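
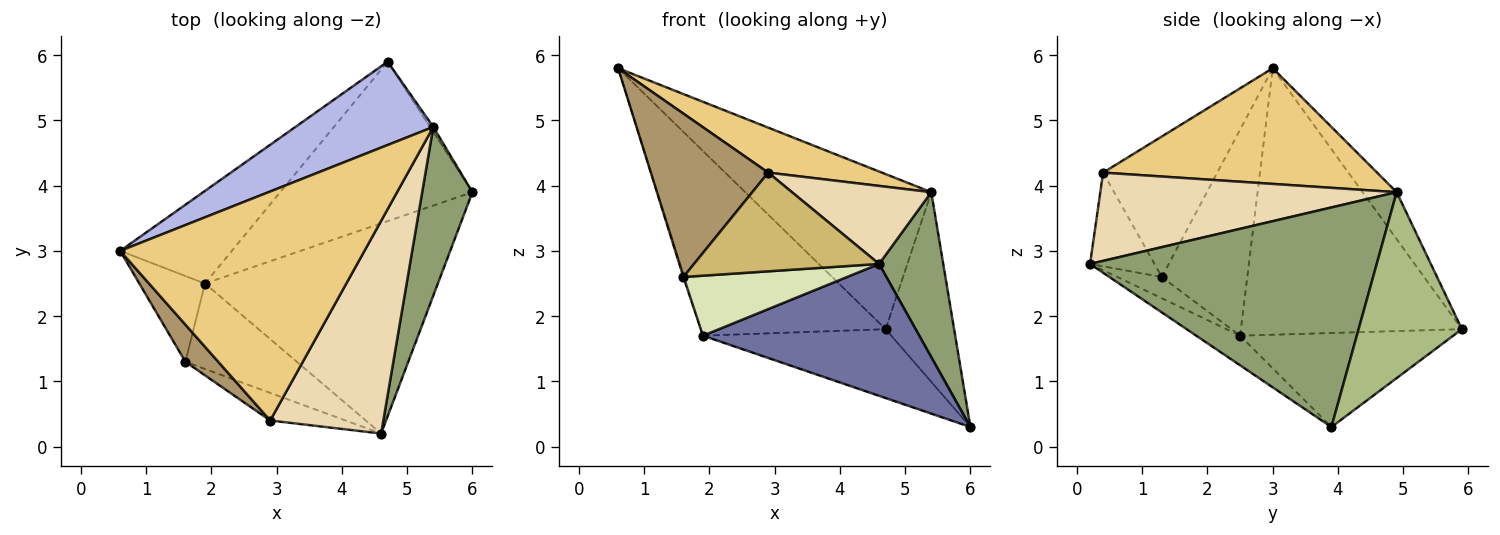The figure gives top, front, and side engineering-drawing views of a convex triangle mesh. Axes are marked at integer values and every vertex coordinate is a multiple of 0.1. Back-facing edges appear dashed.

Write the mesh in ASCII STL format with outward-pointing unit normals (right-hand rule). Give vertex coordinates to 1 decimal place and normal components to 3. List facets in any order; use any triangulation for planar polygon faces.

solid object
 facet normal -0.107 -0.528 -0.842
  outer loop
   vertex 1.9 2.5 1.7
   vertex 6.0 3.9 0.3
   vertex 4.6 0.2 2.8
  endloop
 endfacet
 facet normal -0.730 0.611 -0.306
  outer loop
   vertex 1.9 2.5 1.7
   vertex 0.6 3.0 5.8
   vertex 4.7 5.9 1.8
  endloop
 endfacet
 facet normal -0.410 0.362 -0.837
  outer loop
   vertex 1.9 2.5 1.7
   vertex 4.7 5.9 1.8
   vertex 6.0 3.9 0.3
  endloop
 endfacet
 facet normal -0.159 0.870 0.467
  outer loop
   vertex 5.4 4.9 3.9
   vertex 4.7 5.9 1.8
   vertex 0.6 3.0 5.8
  endloop
 endfacet
 facet normal 0.952 -0.213 0.218
  outer loop
   vertex 5.4 4.9 3.9
   vertex 4.6 0.2 2.8
   vertex 6.0 3.9 0.3
  endloop
 endfacet
 facet normal 0.833 0.553 -0.015
  outer loop
   vertex 5.4 4.9 3.9
   vertex 6.0 3.9 0.3
   vertex 4.7 5.9 1.8
  endloop
 endfacet
 facet normal -0.953 0.011 -0.303
  outer loop
   vertex 1.6 1.3 2.6
   vertex 0.6 3.0 5.8
   vertex 1.9 2.5 1.7
  endloop
 endfacet
 facet normal -0.154 -0.568 -0.809
  outer loop
   vertex 1.6 1.3 2.6
   vertex 1.9 2.5 1.7
   vertex 4.6 0.2 2.8
  endloop
 endfacet
 facet normal -0.688 -0.708 0.161
  outer loop
   vertex 2.9 0.4 4.2
   vertex 0.6 3.0 5.8
   vertex 1.6 1.3 2.6
  endloop
 endfacet
 facet normal -0.318 -0.913 -0.255
  outer loop
   vertex 2.9 0.4 4.2
   vertex 1.6 1.3 2.6
   vertex 4.6 0.2 2.8
  endloop
 endfacet
 facet normal 0.421 -0.175 0.890
  outer loop
   vertex 2.9 0.4 4.2
   vertex 5.4 4.9 3.9
   vertex 0.6 3.0 5.8
  endloop
 endfacet
 facet normal 0.591 -0.278 0.757
  outer loop
   vertex 2.9 0.4 4.2
   vertex 4.6 0.2 2.8
   vertex 5.4 4.9 3.9
  endloop
 endfacet
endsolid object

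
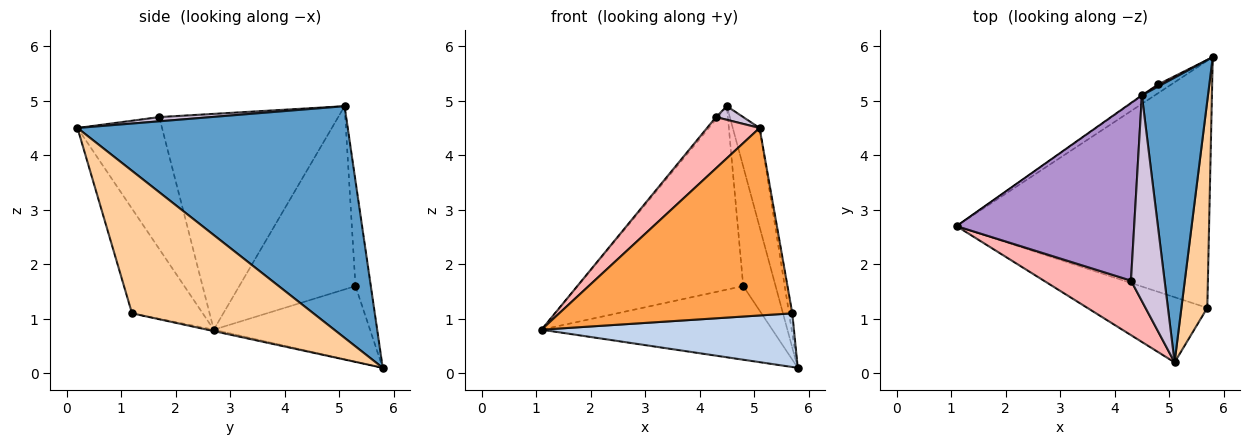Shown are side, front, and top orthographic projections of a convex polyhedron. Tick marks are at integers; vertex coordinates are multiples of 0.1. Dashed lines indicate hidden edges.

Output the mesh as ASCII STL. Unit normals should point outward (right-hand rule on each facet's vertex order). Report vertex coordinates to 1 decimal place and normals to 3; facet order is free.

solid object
 facet normal 0.957 0.095 0.273
  outer loop
   vertex 4.5 5.1 4.9
   vertex 5.1 0.2 4.5
   vertex 5.8 5.8 0.1
  endloop
 endfacet
 facet normal -0.006 -0.212 -0.977
  outer loop
   vertex 5.7 1.2 1.1
   vertex 1.1 2.7 0.8
   vertex 5.8 5.8 0.1
  endloop
 endfacet
 facet normal -0.275 -0.908 -0.316
  outer loop
   vertex 5.7 1.2 1.1
   vertex 5.1 0.2 4.5
   vertex 1.1 2.7 0.8
  endloop
 endfacet
 facet normal 0.984 0.017 0.179
  outer loop
   vertex 5.7 1.2 1.1
   vertex 5.8 5.8 0.1
   vertex 5.1 0.2 4.5
  endloop
 endfacet
 facet normal -0.558 0.824 -0.097
  outer loop
   vertex 4.8 5.3 1.6
   vertex 5.8 5.8 0.1
   vertex 1.1 2.7 0.8
  endloop
 endfacet
 facet normal -0.575 0.818 -0.003
  outer loop
   vertex 4.8 5.3 1.6
   vertex 1.1 2.7 0.8
   vertex 4.5 5.1 4.9
  endloop
 endfacet
 facet normal -0.428 0.904 0.016
  outer loop
   vertex 4.8 5.3 1.6
   vertex 4.5 5.1 4.9
   vertex 5.8 5.8 0.1
  endloop
 endfacet
 facet normal -0.741 -0.460 0.490
  outer loop
   vertex 4.3 1.7 4.7
   vertex 1.1 2.7 0.8
   vertex 5.1 0.2 4.5
  endloop
 endfacet
 facet normal -0.772 0.008 0.636
  outer loop
   vertex 4.3 1.7 4.7
   vertex 4.5 5.1 4.9
   vertex 1.1 2.7 0.8
  endloop
 endfacet
 facet normal 0.125 -0.066 0.990
  outer loop
   vertex 4.3 1.7 4.7
   vertex 5.1 0.2 4.5
   vertex 4.5 5.1 4.9
  endloop
 endfacet
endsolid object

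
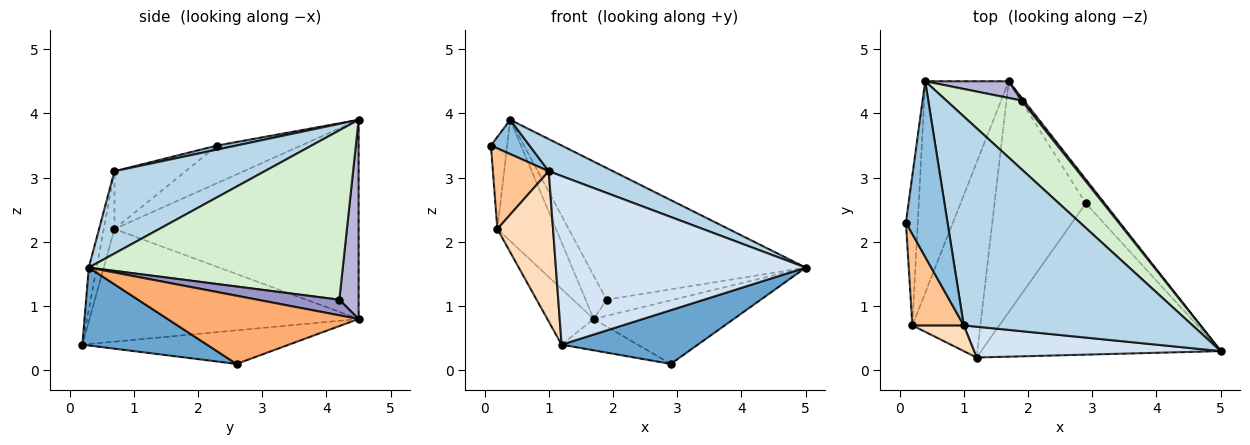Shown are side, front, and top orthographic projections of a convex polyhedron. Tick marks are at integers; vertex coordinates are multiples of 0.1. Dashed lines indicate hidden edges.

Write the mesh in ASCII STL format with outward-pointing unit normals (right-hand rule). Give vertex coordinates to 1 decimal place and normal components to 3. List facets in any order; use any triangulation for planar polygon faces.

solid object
 facet normal 0.293 -0.320 -0.901
  outer loop
   vertex 1.2 0.2 0.4
   vertex 2.9 2.6 0.1
   vertex 5.0 0.3 1.6
  endloop
 endfacet
 facet normal 0.095 -0.191 0.977
  outer loop
   vertex 1.0 0.7 3.1
   vertex 0.4 4.5 3.9
   vertex 0.1 2.3 3.5
  endloop
 endfacet
 facet normal 0.335 -0.143 0.931
  outer loop
   vertex 1.0 0.7 3.1
   vertex 5.0 0.3 1.6
   vertex 0.4 4.5 3.9
  endloop
 endfacet
 facet normal -0.031 -0.983 0.180
  outer loop
   vertex 1.0 0.7 3.1
   vertex 1.2 0.2 0.4
   vertex 5.0 0.3 1.6
  endloop
 endfacet
 facet normal -0.343 0.126 -0.931
  outer loop
   vertex 1.7 4.5 0.8
   vertex 2.9 2.6 0.1
   vertex 1.2 0.2 0.4
  endloop
 endfacet
 facet normal 0.787 0.577 -0.217
  outer loop
   vertex 1.7 4.5 0.8
   vertex 5.0 0.3 1.6
   vertex 2.9 2.6 0.1
  endloop
 endfacet
 facet normal -0.645 -0.506 0.573
  outer loop
   vertex 0.2 0.7 2.2
   vertex 1.0 0.7 3.1
   vertex 0.1 2.3 3.5
  endloop
 endfacet
 facet normal -0.186 -0.968 0.166
  outer loop
   vertex 0.2 0.7 2.2
   vertex 1.2 0.2 0.4
   vertex 1.0 0.7 3.1
  endloop
 endfacet
 facet normal -0.847 0.146 -0.511
  outer loop
   vertex 0.2 0.7 2.2
   vertex 1.7 4.5 0.8
   vertex 1.2 0.2 0.4
  endloop
 endfacet
 facet normal -0.938 0.182 -0.296
  outer loop
   vertex 0.2 0.7 2.2
   vertex 0.1 2.3 3.5
   vertex 0.4 4.5 3.9
  endloop
 endfacet
 facet normal -0.900 0.216 -0.378
  outer loop
   vertex 0.2 0.7 2.2
   vertex 0.4 4.5 3.9
   vertex 1.7 4.5 0.8
  endloop
 endfacet
 facet normal 0.721 0.614 0.320
  outer loop
   vertex 1.9 4.2 1.1
   vertex 0.4 4.5 3.9
   vertex 5.0 0.3 1.6
  endloop
 endfacet
 facet normal 0.771 0.627 0.113
  outer loop
   vertex 1.9 4.2 1.1
   vertex 5.0 0.3 1.6
   vertex 1.7 4.5 0.8
  endloop
 endfacet
 facet normal 0.652 0.708 0.273
  outer loop
   vertex 1.9 4.2 1.1
   vertex 1.7 4.5 0.8
   vertex 0.4 4.5 3.9
  endloop
 endfacet
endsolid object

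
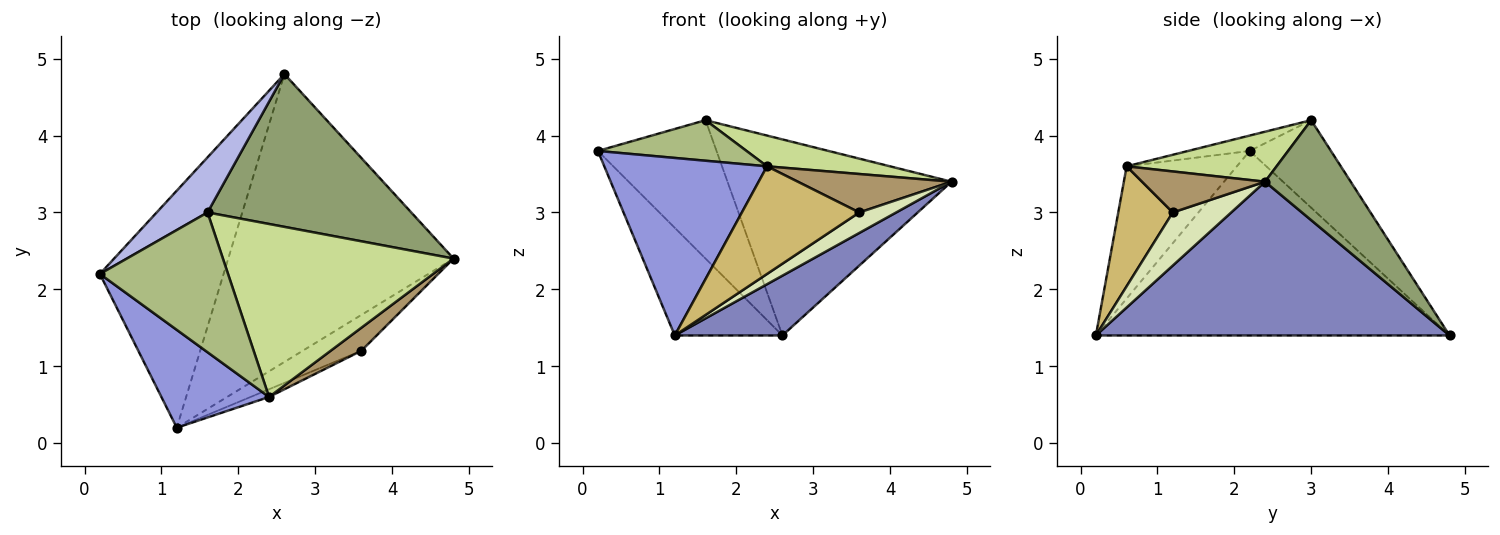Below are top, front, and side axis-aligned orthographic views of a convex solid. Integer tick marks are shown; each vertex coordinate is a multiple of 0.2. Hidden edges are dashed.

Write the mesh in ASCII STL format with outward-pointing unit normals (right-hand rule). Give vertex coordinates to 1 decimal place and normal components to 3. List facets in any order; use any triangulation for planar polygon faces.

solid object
 facet normal -0.805 0.245 -0.540
  outer loop
   vertex 1.2 0.2 1.4
   vertex 0.2 2.2 3.8
   vertex 2.6 4.8 1.4
  endloop
 endfacet
 facet normal 0.556 -0.169 -0.814
  outer loop
   vertex 1.2 0.2 1.4
   vertex 2.6 4.8 1.4
   vertex 4.8 2.4 3.4
  endloop
 endfacet
 facet normal -0.510 -0.753 0.415
  outer loop
   vertex 2.4 0.6 3.6
   vertex 0.2 2.2 3.8
   vertex 1.2 0.2 1.4
  endloop
 endfacet
 facet normal -0.537 0.784 0.312
  outer loop
   vertex 1.6 3.0 4.2
   vertex 2.6 4.8 1.4
   vertex 0.2 2.2 3.8
  endloop
 endfacet
 facet normal 0.289 0.755 0.589
  outer loop
   vertex 1.6 3.0 4.2
   vertex 4.8 2.4 3.4
   vertex 2.6 4.8 1.4
  endloop
 endfacet
 facet normal -0.114 -0.277 0.954
  outer loop
   vertex 1.6 3.0 4.2
   vertex 0.2 2.2 3.8
   vertex 2.4 0.6 3.6
  endloop
 endfacet
 facet normal 0.209 -0.171 0.963
  outer loop
   vertex 1.6 3.0 4.2
   vertex 2.4 0.6 3.6
   vertex 4.8 2.4 3.4
  endloop
 endfacet
 facet normal 0.618 -0.390 -0.683
  outer loop
   vertex 3.6 1.2 3.0
   vertex 1.2 0.2 1.4
   vertex 4.8 2.4 3.4
  endloop
 endfacet
 facet normal 0.566 -0.707 0.424
  outer loop
   vertex 3.6 1.2 3.0
   vertex 4.8 2.4 3.4
   vertex 2.4 0.6 3.6
  endloop
 endfacet
 facet normal 0.420 -0.905 -0.065
  outer loop
   vertex 3.6 1.2 3.0
   vertex 2.4 0.6 3.6
   vertex 1.2 0.2 1.4
  endloop
 endfacet
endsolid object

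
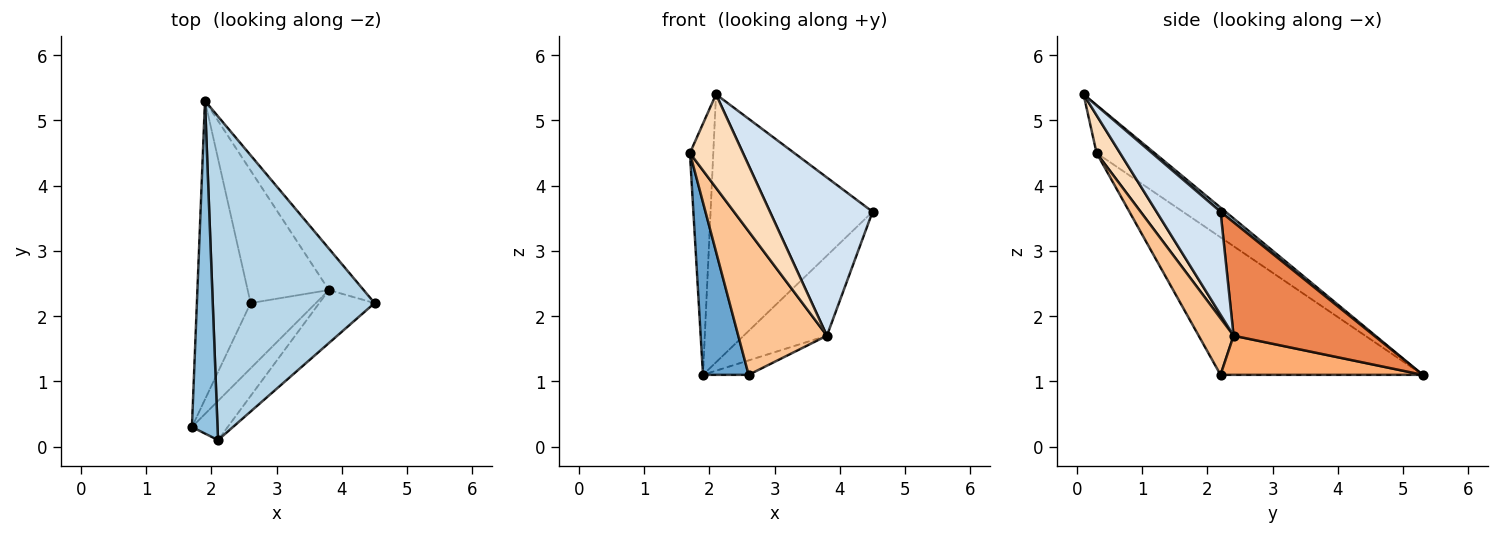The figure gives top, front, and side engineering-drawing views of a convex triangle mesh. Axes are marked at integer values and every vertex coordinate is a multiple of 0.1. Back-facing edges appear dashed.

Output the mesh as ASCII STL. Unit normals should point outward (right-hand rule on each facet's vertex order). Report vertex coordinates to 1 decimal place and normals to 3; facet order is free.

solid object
 facet normal -0.911 -0.206 -0.356
  outer loop
   vertex 2.6 2.2 1.1
   vertex 1.7 0.3 4.5
   vertex 1.9 5.3 1.1
  endloop
 endfacet
 facet normal -0.831 0.335 0.444
  outer loop
   vertex 2.1 0.1 5.4
   vertex 1.9 5.3 1.1
   vertex 1.7 0.3 4.5
  endloop
 endfacet
 facet normal 0.020 0.638 0.770
  outer loop
   vertex 2.1 0.1 5.4
   vertex 4.5 2.2 3.6
   vertex 1.9 5.3 1.1
  endloop
 endfacet
 facet normal 0.509 -0.816 -0.273
  outer loop
   vertex 3.8 2.4 1.7
   vertex 4.5 2.2 3.6
   vertex 2.1 0.1 5.4
  endloop
 endfacet
 facet normal 0.832 0.493 -0.255
  outer loop
   vertex 3.8 2.4 1.7
   vertex 1.9 5.3 1.1
   vertex 4.5 2.2 3.6
  endloop
 endfacet
 facet normal 0.432 0.098 -0.897
  outer loop
   vertex 3.8 2.4 1.7
   vertex 2.6 2.2 1.1
   vertex 1.9 5.3 1.1
  endloop
 endfacet
 facet normal 0.338 -0.857 -0.390
  outer loop
   vertex 3.8 2.4 1.7
   vertex 1.7 0.3 4.5
   vertex 2.6 2.2 1.1
  endloop
 endfacet
 facet normal 0.377 -0.854 -0.358
  outer loop
   vertex 3.8 2.4 1.7
   vertex 2.1 0.1 5.4
   vertex 1.7 0.3 4.5
  endloop
 endfacet
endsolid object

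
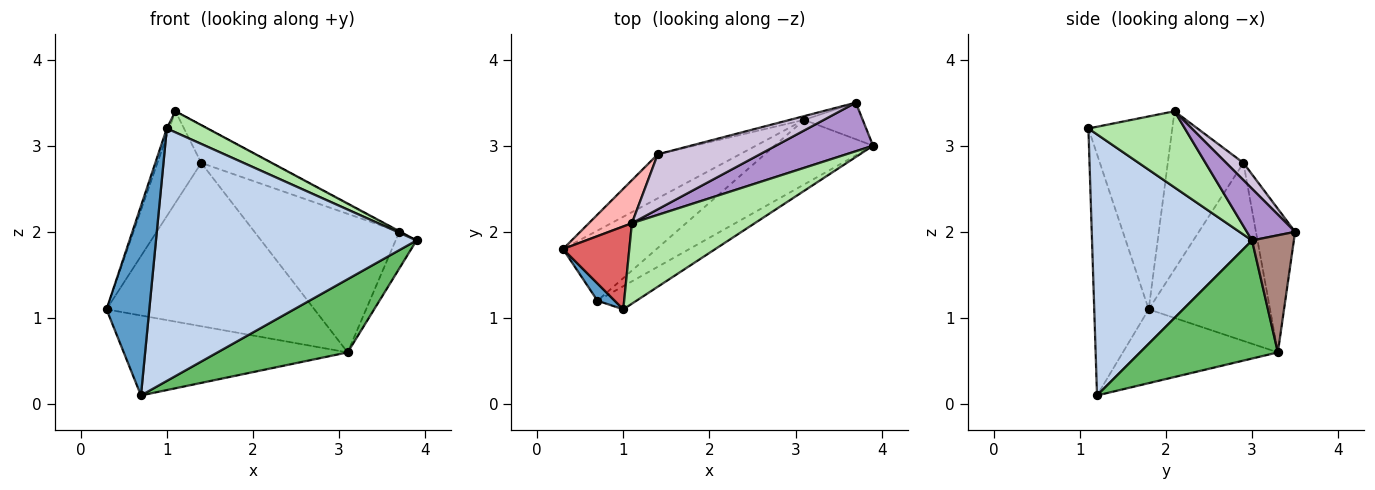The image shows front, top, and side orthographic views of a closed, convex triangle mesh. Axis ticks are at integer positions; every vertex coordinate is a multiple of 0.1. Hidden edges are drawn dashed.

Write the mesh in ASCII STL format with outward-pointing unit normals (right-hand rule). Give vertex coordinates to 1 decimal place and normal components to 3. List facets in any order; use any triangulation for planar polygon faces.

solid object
 facet normal -0.785 -0.617 0.056
  outer loop
   vertex 0.7 1.2 0.1
   vertex 1.0 1.1 3.2
   vertex 0.3 1.8 1.1
  endloop
 endfacet
 facet normal 0.522 -0.850 -0.078
  outer loop
   vertex 0.7 1.2 0.1
   vertex 3.9 3.0 1.9
   vertex 1.0 1.1 3.2
  endloop
 endfacet
 facet normal -0.491 0.841 -0.227
  outer loop
   vertex 3.1 3.3 0.6
   vertex 0.3 1.8 1.1
   vertex 1.4 2.9 2.8
  endloop
 endfacet
 facet normal -0.462 0.667 -0.585
  outer loop
   vertex 3.1 3.3 0.6
   vertex 0.7 1.2 0.1
   vertex 0.3 1.8 1.1
  endloop
 endfacet
 facet normal 0.622 -0.587 -0.518
  outer loop
   vertex 3.1 3.3 0.6
   vertex 3.9 3.0 1.9
   vertex 0.7 1.2 0.1
  endloop
 endfacet
 facet normal 0.514 -0.217 0.830
  outer loop
   vertex 1.1 2.1 3.4
   vertex 1.0 1.1 3.2
   vertex 3.9 3.0 1.9
  endloop
 endfacet
 facet normal -0.945 0.030 0.325
  outer loop
   vertex 1.1 2.1 3.4
   vertex 0.3 1.8 1.1
   vertex 1.0 1.1 3.2
  endloop
 endfacet
 facet normal -0.842 0.488 0.229
  outer loop
   vertex 1.1 2.1 3.4
   vertex 1.4 2.9 2.8
   vertex 0.3 1.8 1.1
  endloop
 endfacet
 facet normal 0.469 0.011 0.883
  outer loop
   vertex 3.7 3.5 2.0
   vertex 1.1 2.1 3.4
   vertex 3.9 3.0 1.9
  endloop
 endfacet
 facet normal 0.138 0.561 0.816
  outer loop
   vertex 3.7 3.5 2.0
   vertex 1.4 2.9 2.8
   vertex 1.1 2.1 3.4
  endloop
 endfacet
 facet normal 0.816 0.408 -0.408
  outer loop
   vertex 3.7 3.5 2.0
   vertex 3.9 3.0 1.9
   vertex 3.1 3.3 0.6
  endloop
 endfacet
 facet normal -0.261 0.965 -0.026
  outer loop
   vertex 3.7 3.5 2.0
   vertex 3.1 3.3 0.6
   vertex 1.4 2.9 2.8
  endloop
 endfacet
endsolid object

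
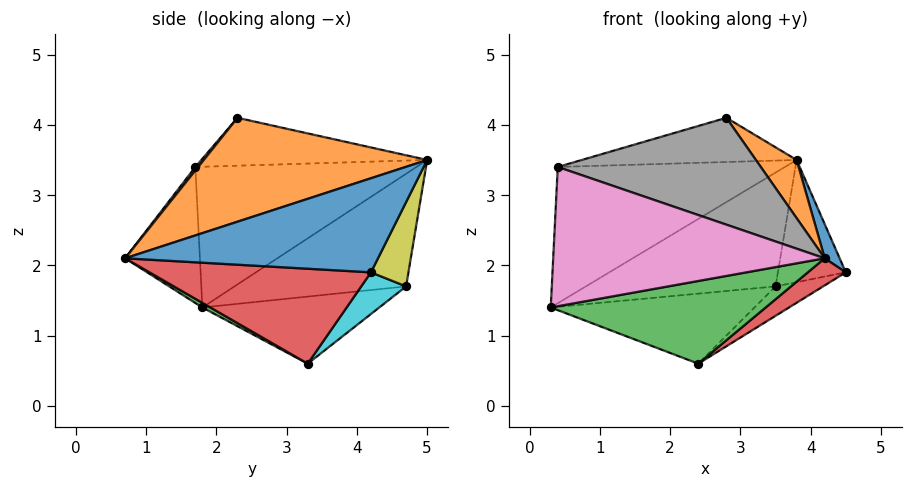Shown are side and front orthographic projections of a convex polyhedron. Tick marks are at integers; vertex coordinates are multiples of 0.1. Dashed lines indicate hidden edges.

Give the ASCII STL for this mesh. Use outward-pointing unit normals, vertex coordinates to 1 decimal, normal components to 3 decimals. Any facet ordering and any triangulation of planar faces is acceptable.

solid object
 facet normal 0.905 -0.053 0.423
  outer loop
   vertex 3.8 5.0 3.5
   vertex 4.2 0.7 2.1
   vertex 4.5 4.2 1.9
  endloop
 endfacet
 facet normal 0.756 -0.138 0.640
  outer loop
   vertex 3.8 5.0 3.5
   vertex 2.8 2.3 4.1
   vertex 4.2 0.7 2.1
  endloop
 endfacet
 facet normal 0.018 -0.490 -0.871
  outer loop
   vertex 2.4 3.3 0.6
   vertex 4.2 0.7 2.1
   vertex 0.3 1.8 1.4
  endloop
 endfacet
 facet normal 0.553 -0.095 -0.828
  outer loop
   vertex 2.4 3.3 0.6
   vertex 4.5 4.2 1.9
   vertex 4.2 0.7 2.1
  endloop
 endfacet
 facet normal -0.696 0.715 0.071
  outer loop
   vertex 0.4 1.7 3.4
   vertex 3.8 5.0 3.5
   vertex 0.3 1.8 1.4
  endloop
 endfacet
 facet normal -0.338 0.322 0.884
  outer loop
   vertex 0.4 1.7 3.4
   vertex 2.8 2.3 4.1
   vertex 3.8 5.0 3.5
  endloop
 endfacet
 facet normal -0.265 -0.963 -0.035
  outer loop
   vertex 0.4 1.7 3.4
   vertex 0.3 1.8 1.4
   vertex 4.2 0.7 2.1
  endloop
 endfacet
 facet normal 0.011 -0.777 0.629
  outer loop
   vertex 0.4 1.7 3.4
   vertex 4.2 0.7 2.1
   vertex 2.8 2.3 4.1
  endloop
 endfacet
 facet normal 0.471 0.854 -0.221
  outer loop
   vertex 3.5 4.7 1.7
   vertex 3.8 5.0 3.5
   vertex 4.5 4.2 1.9
  endloop
 endfacet
 facet normal 0.362 0.383 -0.850
  outer loop
   vertex 3.5 4.7 1.7
   vertex 4.5 4.2 1.9
   vertex 2.4 3.3 0.6
  endloop
 endfacet
 facet normal -0.671 0.741 -0.012
  outer loop
   vertex 3.5 4.7 1.7
   vertex 0.3 1.8 1.4
   vertex 3.8 5.0 3.5
  endloop
 endfacet
 facet normal -0.627 0.722 -0.292
  outer loop
   vertex 3.5 4.7 1.7
   vertex 2.4 3.3 0.6
   vertex 0.3 1.8 1.4
  endloop
 endfacet
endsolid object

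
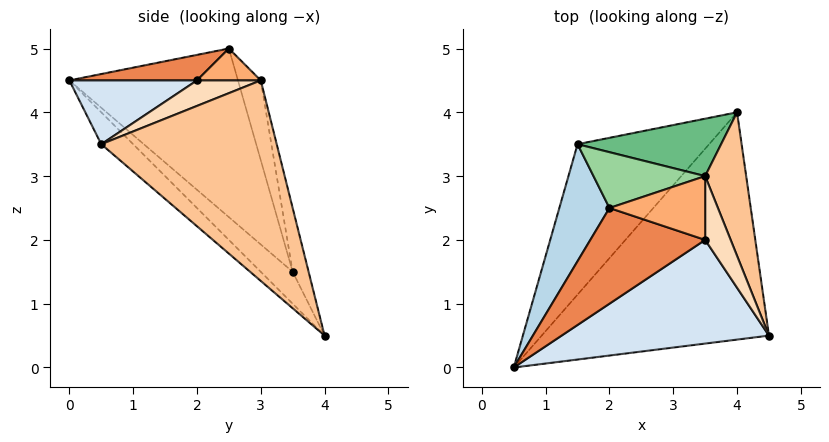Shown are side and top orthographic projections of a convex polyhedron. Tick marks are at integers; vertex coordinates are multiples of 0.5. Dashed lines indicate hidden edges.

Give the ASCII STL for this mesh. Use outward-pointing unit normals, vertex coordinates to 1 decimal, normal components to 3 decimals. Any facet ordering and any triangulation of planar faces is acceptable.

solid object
 facet normal -0.105 -0.656 -0.748
  outer loop
   vertex 4.0 4.0 0.5
   vertex 4.5 0.5 3.5
   vertex 0.5 0.0 4.5
  endloop
 endfacet
 facet normal -0.187 -0.608 -0.772
  outer loop
   vertex 1.5 3.5 1.5
   vertex 4.0 4.0 0.5
   vertex 0.5 0.0 4.5
  endloop
 endfacet
 facet normal -0.851 0.460 0.253
  outer loop
   vertex 1.5 3.5 1.5
   vertex 0.5 0.0 4.5
   vertex 2.0 2.5 5.0
  endloop
 endfacet
 facet normal 0.269 -0.404 0.874
  outer loop
   vertex 3.5 2.0 4.5
   vertex 0.5 0.0 4.5
   vertex 4.5 0.5 3.5
  endloop
 endfacet
 facet normal 0.206 -0.309 0.928
  outer loop
   vertex 3.5 2.0 4.5
   vertex 2.0 2.5 5.0
   vertex 0.5 0.0 4.5
  endloop
 endfacet
 facet normal 0.316 0.000 0.949
  outer loop
   vertex 3.5 3.0 4.5
   vertex 2.0 2.5 5.0
   vertex 3.5 2.0 4.5
  endloop
 endfacet
 facet normal 0.935 0.298 0.191
  outer loop
   vertex 3.5 3.0 4.5
   vertex 4.5 0.5 3.5
   vertex 4.0 4.0 0.5
  endloop
 endfacet
 facet normal 0.707 0.000 0.707
  outer loop
   vertex 3.5 3.0 4.5
   vertex 3.5 2.0 4.5
   vertex 4.5 0.5 3.5
  endloop
 endfacet
 facet normal -0.102 0.968 0.229
  outer loop
   vertex 3.5 3.0 4.5
   vertex 4.0 4.0 0.5
   vertex 1.5 3.5 1.5
  endloop
 endfacet
 facet normal -0.212 0.931 0.296
  outer loop
   vertex 3.5 3.0 4.5
   vertex 1.5 3.5 1.5
   vertex 2.0 2.5 5.0
  endloop
 endfacet
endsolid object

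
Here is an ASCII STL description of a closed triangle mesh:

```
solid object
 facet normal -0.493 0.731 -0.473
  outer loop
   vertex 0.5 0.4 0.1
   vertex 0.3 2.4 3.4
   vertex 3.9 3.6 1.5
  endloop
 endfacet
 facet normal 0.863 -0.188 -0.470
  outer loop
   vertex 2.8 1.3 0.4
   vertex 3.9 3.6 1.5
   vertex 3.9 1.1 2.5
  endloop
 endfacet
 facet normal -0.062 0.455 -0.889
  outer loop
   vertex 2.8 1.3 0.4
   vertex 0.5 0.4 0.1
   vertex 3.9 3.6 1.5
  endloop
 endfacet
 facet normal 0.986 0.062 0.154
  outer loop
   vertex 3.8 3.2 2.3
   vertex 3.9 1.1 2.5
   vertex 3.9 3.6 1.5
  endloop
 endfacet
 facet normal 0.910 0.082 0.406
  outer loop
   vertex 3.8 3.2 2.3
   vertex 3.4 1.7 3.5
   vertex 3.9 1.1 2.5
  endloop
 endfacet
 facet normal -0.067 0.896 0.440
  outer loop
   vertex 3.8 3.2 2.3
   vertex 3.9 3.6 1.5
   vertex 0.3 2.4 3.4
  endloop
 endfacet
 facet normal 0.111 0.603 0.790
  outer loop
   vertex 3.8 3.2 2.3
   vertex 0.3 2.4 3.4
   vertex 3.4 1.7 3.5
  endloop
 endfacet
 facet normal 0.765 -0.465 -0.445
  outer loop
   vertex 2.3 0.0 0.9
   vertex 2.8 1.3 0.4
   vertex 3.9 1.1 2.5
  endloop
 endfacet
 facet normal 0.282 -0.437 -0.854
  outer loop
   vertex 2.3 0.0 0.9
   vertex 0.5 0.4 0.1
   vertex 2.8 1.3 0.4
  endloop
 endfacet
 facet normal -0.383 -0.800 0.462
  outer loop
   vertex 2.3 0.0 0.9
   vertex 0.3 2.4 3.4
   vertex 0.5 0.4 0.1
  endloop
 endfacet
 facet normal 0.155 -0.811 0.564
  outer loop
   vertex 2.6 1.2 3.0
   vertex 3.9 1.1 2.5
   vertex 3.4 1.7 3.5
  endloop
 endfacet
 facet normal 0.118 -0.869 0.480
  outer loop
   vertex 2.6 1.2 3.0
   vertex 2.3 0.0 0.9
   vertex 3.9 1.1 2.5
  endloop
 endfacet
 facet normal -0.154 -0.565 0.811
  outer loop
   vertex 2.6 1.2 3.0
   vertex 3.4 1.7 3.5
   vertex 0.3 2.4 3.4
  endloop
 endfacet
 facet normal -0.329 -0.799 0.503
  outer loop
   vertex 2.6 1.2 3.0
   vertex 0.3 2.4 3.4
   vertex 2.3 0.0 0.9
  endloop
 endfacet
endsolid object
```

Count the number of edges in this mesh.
21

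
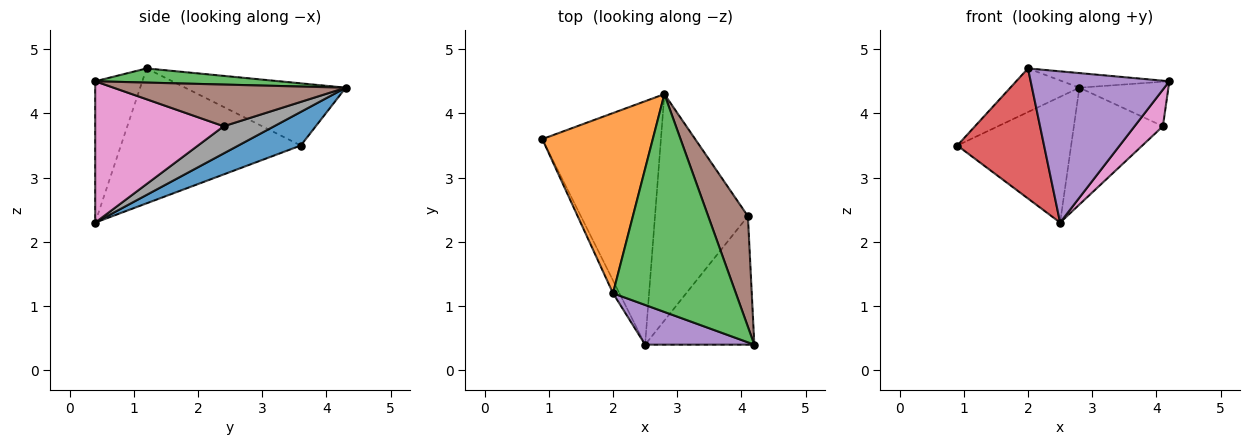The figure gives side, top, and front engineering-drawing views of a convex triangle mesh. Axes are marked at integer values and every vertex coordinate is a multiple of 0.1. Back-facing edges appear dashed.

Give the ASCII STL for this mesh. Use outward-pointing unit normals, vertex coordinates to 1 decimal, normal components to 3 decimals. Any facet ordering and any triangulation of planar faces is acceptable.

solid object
 facet normal 0.244 0.445 -0.862
  outer loop
   vertex 2.5 0.4 2.3
   vertex 0.9 3.6 3.5
   vertex 2.8 4.3 4.4
  endloop
 endfacet
 facet normal -0.480 0.206 0.853
  outer loop
   vertex 2.0 1.2 4.7
   vertex 2.8 4.3 4.4
   vertex 0.9 3.6 3.5
  endloop
 endfacet
 facet normal 0.114 0.066 0.991
  outer loop
   vertex 2.0 1.2 4.7
   vertex 4.2 0.4 4.5
   vertex 2.8 4.3 4.4
  endloop
 endfacet
 facet normal -0.900 -0.434 -0.043
  outer loop
   vertex 2.0 1.2 4.7
   vertex 0.9 3.6 3.5
   vertex 2.5 0.4 2.3
  endloop
 endfacet
 facet normal -0.312 -0.919 0.241
  outer loop
   vertex 2.0 1.2 4.7
   vertex 2.5 0.4 2.3
   vertex 4.2 0.4 4.5
  endloop
 endfacet
 facet normal 0.698 0.267 0.665
  outer loop
   vertex 4.1 2.4 3.8
   vertex 2.8 4.3 4.4
   vertex 4.2 0.4 4.5
  endloop
 endfacet
 facet normal 0.780 -0.172 -0.602
  outer loop
   vertex 4.1 2.4 3.8
   vertex 4.2 0.4 4.5
   vertex 2.5 0.4 2.3
  endloop
 endfacet
 facet normal 0.252 0.444 -0.860
  outer loop
   vertex 4.1 2.4 3.8
   vertex 2.5 0.4 2.3
   vertex 2.8 4.3 4.4
  endloop
 endfacet
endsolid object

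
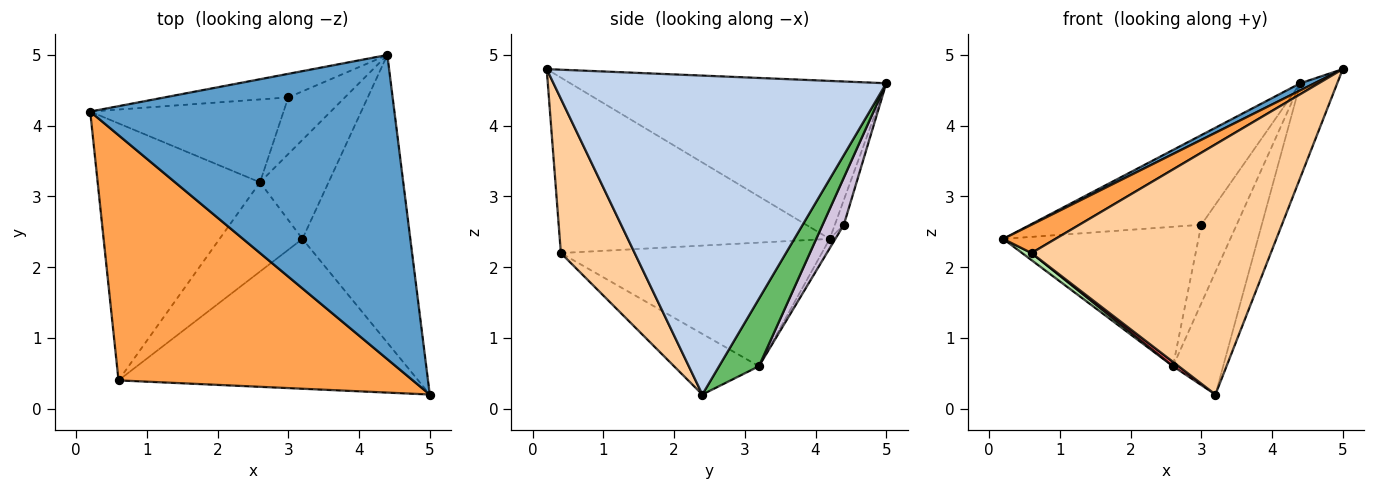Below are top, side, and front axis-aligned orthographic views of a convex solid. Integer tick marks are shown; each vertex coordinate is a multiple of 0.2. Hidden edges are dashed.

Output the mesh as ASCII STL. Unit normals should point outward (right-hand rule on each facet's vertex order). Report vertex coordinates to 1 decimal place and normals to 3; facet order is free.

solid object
 facet normal -0.461 -0.021 0.887
  outer loop
   vertex 4.4 5.0 4.6
   vertex 0.2 4.2 2.4
   vertex 5.0 0.2 4.8
  endloop
 endfacet
 facet normal 0.942 0.104 -0.319
  outer loop
   vertex 3.2 2.4 0.2
   vertex 4.4 5.0 4.6
   vertex 5.0 0.2 4.8
  endloop
 endfacet
 facet normal -0.510 -0.099 0.855
  outer loop
   vertex 0.6 0.4 2.2
   vertex 5.0 0.2 4.8
   vertex 0.2 4.2 2.4
  endloop
 endfacet
 facet normal 0.256 -0.829 -0.497
  outer loop
   vertex 0.6 0.4 2.2
   vertex 3.2 2.4 0.2
   vertex 5.0 0.2 4.8
  endloop
 endfacet
 facet normal 0.526 0.662 -0.534
  outer loop
   vertex 2.6 3.2 0.6
   vertex 4.4 5.0 4.6
   vertex 3.2 2.4 0.2
  endloop
 endfacet
 facet normal -0.606 -0.022 -0.795
  outer loop
   vertex 2.6 3.2 0.6
   vertex 0.6 0.4 2.2
   vertex 0.2 4.2 2.4
  endloop
 endfacet
 facet normal -0.590 -0.039 -0.806
  outer loop
   vertex 2.6 3.2 0.6
   vertex 3.2 2.4 0.2
   vertex 0.6 0.4 2.2
  endloop
 endfacet
 facet normal -0.051 0.966 -0.254
  outer loop
   vertex 3.0 4.4 2.6
   vertex 0.2 4.2 2.4
   vertex 4.4 5.0 4.6
  endloop
 endfacet
 facet normal -0.025 0.859 -0.511
  outer loop
   vertex 3.0 4.4 2.6
   vertex 2.6 3.2 0.6
   vertex 0.2 4.2 2.4
  endloop
 endfacet
 facet normal 0.438 0.730 -0.525
  outer loop
   vertex 3.0 4.4 2.6
   vertex 4.4 5.0 4.6
   vertex 2.6 3.2 0.6
  endloop
 endfacet
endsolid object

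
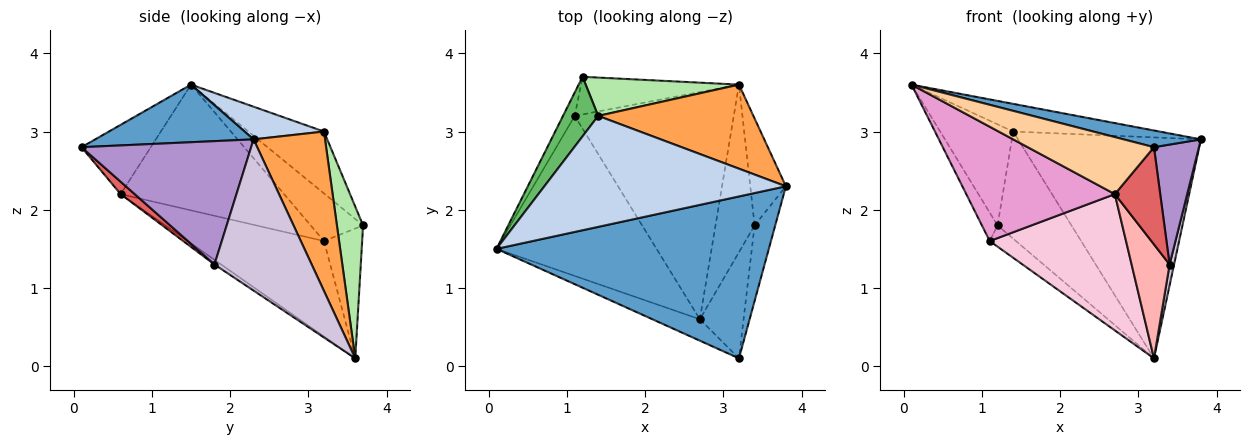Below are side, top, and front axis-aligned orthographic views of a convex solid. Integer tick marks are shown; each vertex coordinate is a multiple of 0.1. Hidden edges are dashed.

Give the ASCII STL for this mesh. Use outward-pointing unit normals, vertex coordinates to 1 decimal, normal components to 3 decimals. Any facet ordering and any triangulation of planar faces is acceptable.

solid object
 facet normal 0.206 -0.100 0.973
  outer loop
   vertex 3.2 0.1 2.8
   vertex 3.8 2.3 2.9
   vertex 0.1 1.5 3.6
  endloop
 endfacet
 facet normal 0.130 0.240 0.962
  outer loop
   vertex 1.4 3.2 3.0
   vertex 0.1 1.5 3.6
   vertex 3.8 2.3 2.9
  endloop
 endfacet
 facet normal 0.343 0.878 0.334
  outer loop
   vertex 1.4 3.2 3.0
   vertex 3.8 2.3 2.9
   vertex 3.2 3.6 0.1
  endloop
 endfacet
 facet normal -0.457 -0.833 -0.313
  outer loop
   vertex 2.7 0.6 2.2
   vertex 3.2 0.1 2.8
   vertex 0.1 1.5 3.6
  endloop
 endfacet
 facet normal -0.666 0.643 0.379
  outer loop
   vertex 1.2 3.7 1.8
   vertex 0.1 1.5 3.6
   vertex 1.4 3.2 3.0
  endloop
 endfacet
 facet normal 0.316 0.893 0.319
  outer loop
   vertex 1.2 3.7 1.8
   vertex 1.4 3.2 3.0
   vertex 3.2 3.6 0.1
  endloop
 endfacet
 facet normal 0.205 -0.661 -0.722
  outer loop
   vertex 3.4 1.8 1.3
   vertex 3.2 0.1 2.8
   vertex 2.7 0.6 2.2
  endloop
 endfacet
 facet normal -0.099 -0.560 -0.823
  outer loop
   vertex 3.4 1.8 1.3
   vertex 2.7 0.6 2.2
   vertex 3.2 3.6 0.1
  endloop
 endfacet
 facet normal 0.954 -0.253 -0.159
  outer loop
   vertex 3.4 1.8 1.3
   vertex 3.8 2.3 2.9
   vertex 3.2 0.1 2.8
  endloop
 endfacet
 facet normal 0.972 -0.045 -0.229
  outer loop
   vertex 3.4 1.8 1.3
   vertex 3.2 3.6 0.1
   vertex 3.8 2.3 2.9
  endloop
 endfacet
 facet normal -0.933 0.278 -0.230
  outer loop
   vertex 1.1 3.2 1.6
   vertex 0.1 1.5 3.6
   vertex 1.2 3.7 1.8
  endloop
 endfacet
 facet normal -0.582 0.400 -0.708
  outer loop
   vertex 1.1 3.2 1.6
   vertex 1.2 3.7 1.8
   vertex 3.2 3.6 0.1
  endloop
 endfacet
 facet normal -0.539 -0.490 -0.686
  outer loop
   vertex 1.1 3.2 1.6
   vertex 2.7 0.6 2.2
   vertex 0.1 1.5 3.6
  endloop
 endfacet
 facet normal -0.457 -0.457 -0.762
  outer loop
   vertex 1.1 3.2 1.6
   vertex 3.2 3.6 0.1
   vertex 2.7 0.6 2.2
  endloop
 endfacet
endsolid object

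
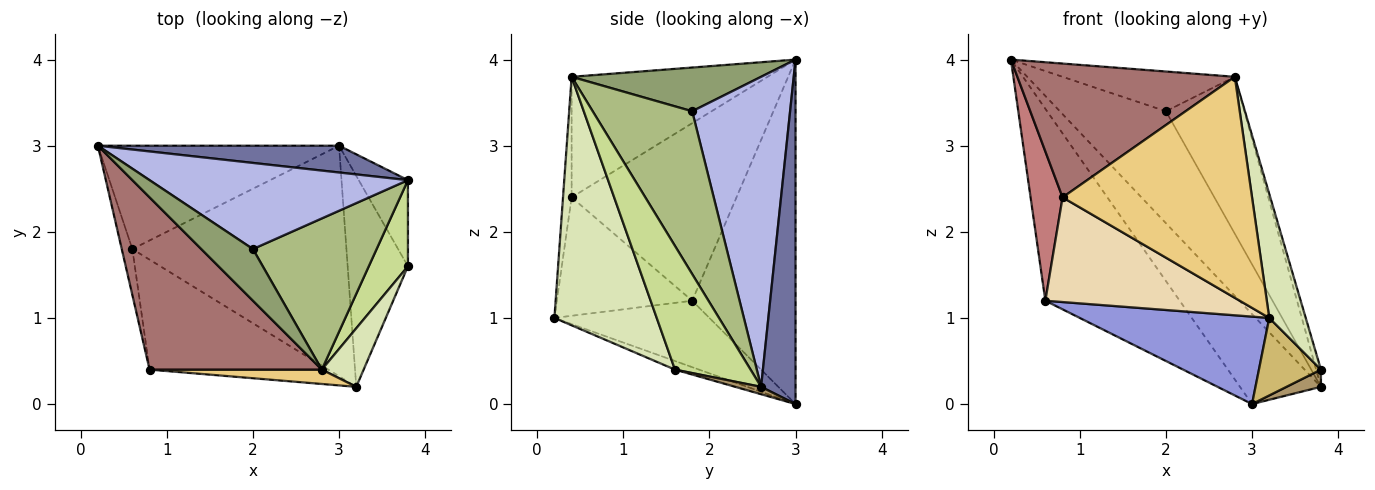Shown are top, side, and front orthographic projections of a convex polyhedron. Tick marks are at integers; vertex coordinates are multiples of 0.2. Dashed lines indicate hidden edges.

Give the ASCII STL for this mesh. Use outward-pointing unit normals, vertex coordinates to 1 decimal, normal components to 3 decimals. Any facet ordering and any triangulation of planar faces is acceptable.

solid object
 facet normal 0.378 0.887 0.264
  outer loop
   vertex 3.0 3.0 0.0
   vertex 0.2 3.0 4.0
   vertex 3.8 2.6 0.2
  endloop
 endfacet
 facet normal -0.561 0.729 -0.393
  outer loop
   vertex 0.6 1.8 1.2
   vertex 0.2 3.0 4.0
   vertex 3.0 3.0 0.0
  endloop
 endfacet
 facet normal -0.279 -0.341 -0.898
  outer loop
   vertex 0.6 1.8 1.2
   vertex 3.0 3.0 0.0
   vertex 3.2 0.2 1.0
  endloop
 endfacet
 facet normal 0.590 0.640 0.492
  outer loop
   vertex 2.0 1.8 3.4
   vertex 3.8 2.6 0.2
   vertex 0.2 3.0 4.0
  endloop
 endfacet
 facet normal 0.557 0.506 0.658
  outer loop
   vertex 2.0 1.8 3.4
   vertex 0.2 3.0 4.0
   vertex 2.8 0.4 3.8
  endloop
 endfacet
 facet normal 0.674 0.532 0.512
  outer loop
   vertex 2.0 1.8 3.4
   vertex 2.8 0.4 3.8
   vertex 3.8 2.6 0.2
  endloop
 endfacet
 facet normal 0.952 0.060 0.301
  outer loop
   vertex 3.8 1.6 0.4
   vertex 3.8 2.6 0.2
   vertex 2.8 0.4 3.8
  endloop
 endfacet
 facet normal 0.930 -0.332 0.157
  outer loop
   vertex 3.8 1.6 0.4
   vertex 2.8 0.4 3.8
   vertex 3.2 0.2 1.0
  endloop
 endfacet
 facet normal 0.146 -0.194 -0.970
  outer loop
   vertex 3.8 1.6 0.4
   vertex 3.0 3.0 0.0
   vertex 3.8 2.6 0.2
  endloop
 endfacet
 facet normal -0.133 -0.342 -0.930
  outer loop
   vertex 3.8 1.6 0.4
   vertex 3.2 0.2 1.0
   vertex 3.0 3.0 0.0
  endloop
 endfacet
 facet normal -0.045 -0.997 0.065
  outer loop
   vertex 0.8 0.4 2.4
   vertex 3.2 0.2 1.0
   vertex 2.8 0.4 3.8
  endloop
 endfacet
 facet normal -0.433 -0.622 -0.653
  outer loop
   vertex 0.8 0.4 2.4
   vertex 0.6 1.8 1.2
   vertex 3.2 0.2 1.0
  endloop
 endfacet
 facet normal -0.484 -0.537 0.691
  outer loop
   vertex 0.8 0.4 2.4
   vertex 2.8 0.4 3.8
   vertex 0.2 3.0 4.0
  endloop
 endfacet
 facet normal -0.980 -0.190 -0.059
  outer loop
   vertex 0.8 0.4 2.4
   vertex 0.2 3.0 4.0
   vertex 0.6 1.8 1.2
  endloop
 endfacet
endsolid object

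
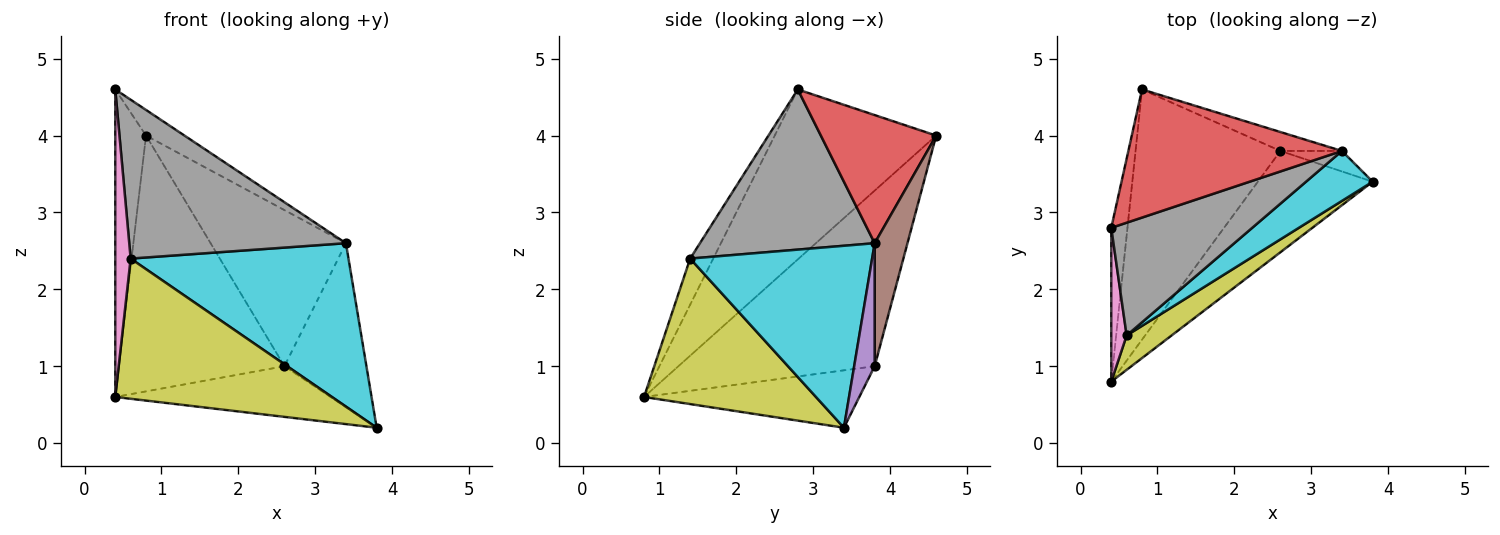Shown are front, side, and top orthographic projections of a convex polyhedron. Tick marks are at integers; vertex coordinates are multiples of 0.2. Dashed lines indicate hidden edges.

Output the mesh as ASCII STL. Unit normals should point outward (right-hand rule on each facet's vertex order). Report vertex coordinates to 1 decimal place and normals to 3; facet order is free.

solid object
 facet normal -0.978 0.186 -0.093
  outer loop
   vertex 0.4 2.8 4.6
   vertex 0.8 4.6 4.0
   vertex 0.4 0.8 0.6
  endloop
 endfacet
 facet normal -0.408 0.408 -0.816
  outer loop
   vertex 2.6 3.8 1.0
   vertex 3.8 3.4 0.2
   vertex 0.4 0.8 0.6
  endloop
 endfacet
 facet normal -0.647 0.545 -0.533
  outer loop
   vertex 2.6 3.8 1.0
   vertex 0.4 0.8 0.6
   vertex 0.8 4.6 4.0
  endloop
 endfacet
 facet normal 0.507 0.169 0.845
  outer loop
   vertex 3.4 3.8 2.6
   vertex 0.8 4.6 4.0
   vertex 0.4 2.8 4.6
  endloop
 endfacet
 facet normal 0.241 0.963 -0.120
  outer loop
   vertex 3.4 3.8 2.6
   vertex 3.8 3.4 0.2
   vertex 2.6 3.8 1.0
  endloop
 endfacet
 facet normal 0.234 0.965 -0.117
  outer loop
   vertex 3.4 3.8 2.6
   vertex 2.6 3.8 1.0
   vertex 0.8 4.6 4.0
  endloop
 endfacet
 facet normal -0.802 -0.535 0.267
  outer loop
   vertex 0.6 1.4 2.4
   vertex 0.4 2.8 4.6
   vertex 0.4 0.8 0.6
  endloop
 endfacet
 facet normal 0.549 -0.681 0.484
  outer loop
   vertex 0.6 1.4 2.4
   vertex 3.4 3.8 2.6
   vertex 0.4 2.8 4.6
  endloop
 endfacet
 facet normal 0.610 -0.769 0.189
  outer loop
   vertex 0.6 1.4 2.4
   vertex 0.4 0.8 0.6
   vertex 3.8 3.4 0.2
  endloop
 endfacet
 facet normal 0.624 -0.747 0.229
  outer loop
   vertex 0.6 1.4 2.4
   vertex 3.8 3.4 0.2
   vertex 3.4 3.8 2.6
  endloop
 endfacet
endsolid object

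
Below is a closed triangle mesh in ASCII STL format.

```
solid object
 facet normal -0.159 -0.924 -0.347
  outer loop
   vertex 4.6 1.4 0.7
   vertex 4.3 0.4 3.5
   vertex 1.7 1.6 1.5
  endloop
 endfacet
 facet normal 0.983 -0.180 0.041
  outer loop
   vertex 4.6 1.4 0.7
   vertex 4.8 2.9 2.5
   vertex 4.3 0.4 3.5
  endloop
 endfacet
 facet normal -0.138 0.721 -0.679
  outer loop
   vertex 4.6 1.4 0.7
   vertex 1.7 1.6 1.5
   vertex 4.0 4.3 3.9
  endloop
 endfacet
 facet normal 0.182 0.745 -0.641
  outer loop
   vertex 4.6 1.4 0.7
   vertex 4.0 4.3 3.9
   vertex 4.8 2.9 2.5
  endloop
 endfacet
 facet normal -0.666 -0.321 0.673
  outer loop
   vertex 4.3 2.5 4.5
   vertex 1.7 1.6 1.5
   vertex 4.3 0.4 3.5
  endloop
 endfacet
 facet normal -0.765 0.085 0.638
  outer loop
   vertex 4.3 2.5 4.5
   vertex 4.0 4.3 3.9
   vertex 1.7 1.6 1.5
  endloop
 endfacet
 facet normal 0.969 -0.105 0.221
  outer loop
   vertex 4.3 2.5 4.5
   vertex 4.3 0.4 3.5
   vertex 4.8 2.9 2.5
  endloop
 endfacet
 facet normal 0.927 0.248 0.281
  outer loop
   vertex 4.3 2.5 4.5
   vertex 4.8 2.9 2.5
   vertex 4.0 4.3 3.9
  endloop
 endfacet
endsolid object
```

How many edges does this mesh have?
12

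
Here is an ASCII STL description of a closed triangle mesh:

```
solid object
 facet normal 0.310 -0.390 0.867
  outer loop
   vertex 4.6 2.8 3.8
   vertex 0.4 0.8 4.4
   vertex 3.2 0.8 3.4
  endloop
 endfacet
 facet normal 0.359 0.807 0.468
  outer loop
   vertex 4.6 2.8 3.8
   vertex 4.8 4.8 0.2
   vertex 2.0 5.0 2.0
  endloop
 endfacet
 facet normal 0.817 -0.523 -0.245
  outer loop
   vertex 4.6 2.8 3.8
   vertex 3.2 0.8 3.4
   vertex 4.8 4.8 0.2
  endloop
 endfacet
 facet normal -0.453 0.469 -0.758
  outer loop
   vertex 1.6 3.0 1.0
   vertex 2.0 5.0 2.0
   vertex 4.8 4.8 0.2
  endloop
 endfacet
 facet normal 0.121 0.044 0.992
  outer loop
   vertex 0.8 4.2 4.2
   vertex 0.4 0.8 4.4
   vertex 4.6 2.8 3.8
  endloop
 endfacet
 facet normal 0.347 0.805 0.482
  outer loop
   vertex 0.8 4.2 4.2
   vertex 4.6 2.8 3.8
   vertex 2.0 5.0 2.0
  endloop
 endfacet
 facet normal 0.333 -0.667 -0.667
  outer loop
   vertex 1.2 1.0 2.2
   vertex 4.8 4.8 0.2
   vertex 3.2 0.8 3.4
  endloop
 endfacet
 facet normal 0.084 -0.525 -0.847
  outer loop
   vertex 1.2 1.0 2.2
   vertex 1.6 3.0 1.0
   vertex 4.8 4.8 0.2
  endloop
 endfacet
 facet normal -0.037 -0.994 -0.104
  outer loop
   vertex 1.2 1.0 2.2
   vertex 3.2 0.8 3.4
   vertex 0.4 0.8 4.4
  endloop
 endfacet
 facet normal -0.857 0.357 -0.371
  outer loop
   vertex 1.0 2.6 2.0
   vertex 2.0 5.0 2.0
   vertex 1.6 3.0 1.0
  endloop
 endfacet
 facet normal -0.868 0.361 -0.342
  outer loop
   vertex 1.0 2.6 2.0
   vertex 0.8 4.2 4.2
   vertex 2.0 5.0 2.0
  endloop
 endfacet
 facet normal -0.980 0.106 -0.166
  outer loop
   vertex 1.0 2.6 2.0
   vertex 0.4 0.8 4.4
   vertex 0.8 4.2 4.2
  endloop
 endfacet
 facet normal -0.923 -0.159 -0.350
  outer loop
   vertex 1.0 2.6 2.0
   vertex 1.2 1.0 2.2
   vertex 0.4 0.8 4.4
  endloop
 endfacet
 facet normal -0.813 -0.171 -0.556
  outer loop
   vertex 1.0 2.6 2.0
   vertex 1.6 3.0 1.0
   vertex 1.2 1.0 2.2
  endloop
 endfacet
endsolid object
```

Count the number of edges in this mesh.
21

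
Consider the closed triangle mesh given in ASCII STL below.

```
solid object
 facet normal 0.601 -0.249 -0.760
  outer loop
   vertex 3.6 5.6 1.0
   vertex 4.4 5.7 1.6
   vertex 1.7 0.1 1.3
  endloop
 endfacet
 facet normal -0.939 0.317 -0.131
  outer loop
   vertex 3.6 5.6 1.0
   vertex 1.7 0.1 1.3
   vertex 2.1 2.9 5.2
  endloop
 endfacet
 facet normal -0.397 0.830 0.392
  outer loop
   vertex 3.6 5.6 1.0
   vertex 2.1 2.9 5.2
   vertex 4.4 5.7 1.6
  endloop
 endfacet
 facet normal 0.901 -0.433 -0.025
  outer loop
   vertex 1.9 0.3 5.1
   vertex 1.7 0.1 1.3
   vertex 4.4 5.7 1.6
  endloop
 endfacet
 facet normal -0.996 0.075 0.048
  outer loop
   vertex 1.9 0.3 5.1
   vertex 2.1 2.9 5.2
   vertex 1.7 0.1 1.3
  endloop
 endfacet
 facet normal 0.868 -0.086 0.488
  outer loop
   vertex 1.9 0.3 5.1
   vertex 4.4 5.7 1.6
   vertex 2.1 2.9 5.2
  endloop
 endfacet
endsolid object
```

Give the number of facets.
6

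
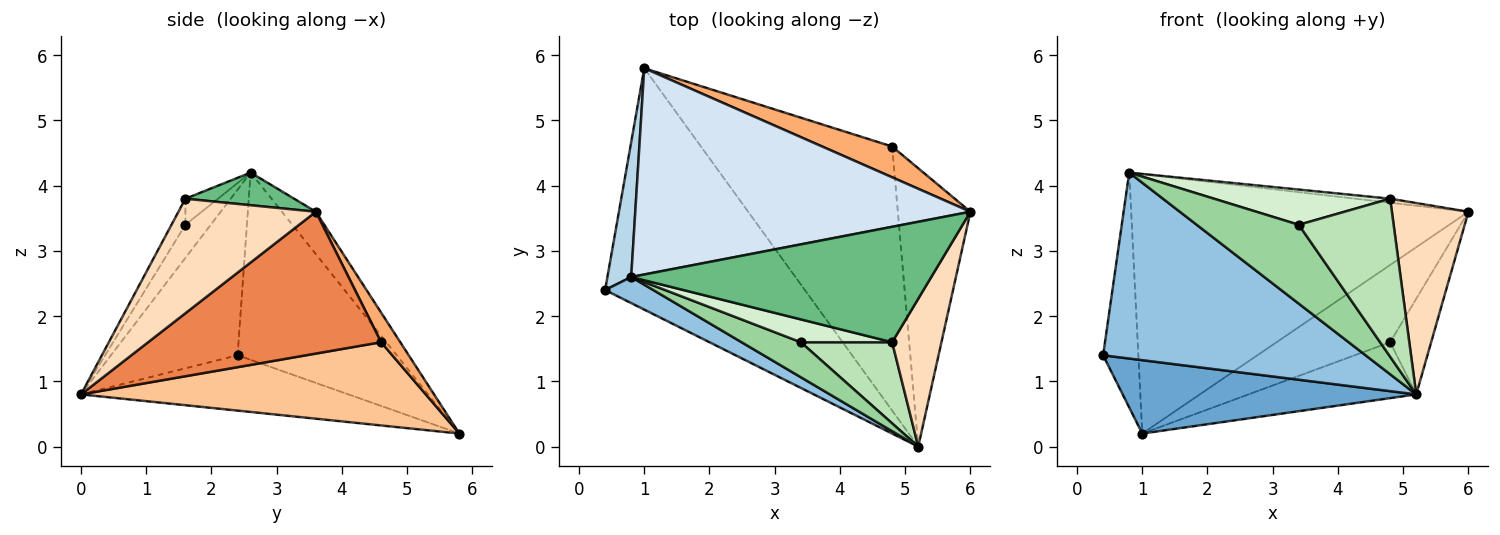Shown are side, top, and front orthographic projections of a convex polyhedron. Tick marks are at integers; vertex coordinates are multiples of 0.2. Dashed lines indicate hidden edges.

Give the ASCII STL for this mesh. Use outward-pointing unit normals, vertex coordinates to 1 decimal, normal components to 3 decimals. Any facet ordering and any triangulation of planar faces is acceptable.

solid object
 facet normal -0.256 -0.281 -0.925
  outer loop
   vertex 1.0 5.8 0.2
   vertex 5.2 0.0 0.8
   vertex 0.4 2.4 1.4
  endloop
 endfacet
 facet normal -0.431 -0.894 0.125
  outer loop
   vertex 0.8 2.6 4.2
   vertex 0.4 2.4 1.4
   vertex 5.2 0.0 0.8
  endloop
 endfacet
 facet normal -0.969 0.214 0.123
  outer loop
   vertex 0.8 2.6 4.2
   vertex 1.0 5.8 0.2
   vertex 0.4 2.4 1.4
  endloop
 endfacet
 facet normal -0.078 0.780 0.620
  outer loop
   vertex 0.8 2.6 4.2
   vertex 6.0 3.6 3.6
   vertex 1.0 5.8 0.2
  endloop
 endfacet
 facet normal 0.879 0.155 -0.450
  outer loop
   vertex 4.8 4.6 1.6
   vertex 6.0 3.6 3.6
   vertex 5.2 0.0 0.8
  endloop
 endfacet
 facet normal 0.155 0.918 0.366
  outer loop
   vertex 4.8 4.6 1.6
   vertex 1.0 5.8 0.2
   vertex 6.0 3.6 3.6
  endloop
 endfacet
 facet normal 0.392 0.191 -0.900
  outer loop
   vertex 4.8 4.6 1.6
   vertex 5.2 0.0 0.8
   vertex 1.0 5.8 0.2
  endloop
 endfacet
 facet normal 0.818 -0.455 0.352
  outer loop
   vertex 4.8 1.6 3.8
   vertex 5.2 0.0 0.8
   vertex 6.0 3.6 3.6
  endloop
 endfacet
 facet normal 0.108 0.035 0.994
  outer loop
   vertex 4.8 1.6 3.8
   vertex 6.0 3.6 3.6
   vertex 0.8 2.6 4.2
  endloop
 endfacet
 facet normal -0.221 -0.891 0.395
  outer loop
   vertex 3.4 1.6 3.4
   vertex 0.8 2.6 4.2
   vertex 5.2 0.0 0.8
  endloop
 endfacet
 facet normal -0.129 -0.882 0.453
  outer loop
   vertex 3.4 1.6 3.4
   vertex 5.2 0.0 0.8
   vertex 4.8 1.6 3.8
  endloop
 endfacet
 facet normal -0.154 -0.829 0.537
  outer loop
   vertex 3.4 1.6 3.4
   vertex 4.8 1.6 3.8
   vertex 0.8 2.6 4.2
  endloop
 endfacet
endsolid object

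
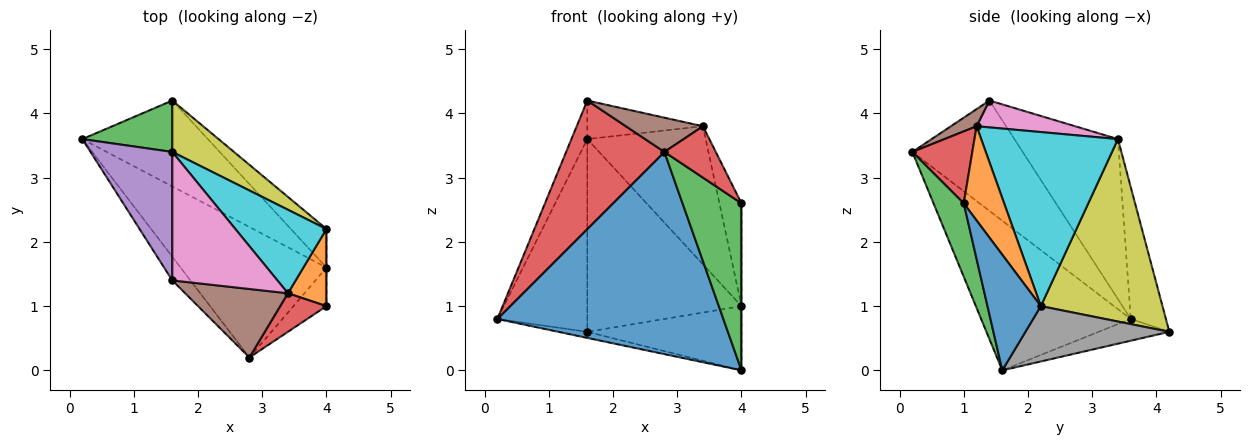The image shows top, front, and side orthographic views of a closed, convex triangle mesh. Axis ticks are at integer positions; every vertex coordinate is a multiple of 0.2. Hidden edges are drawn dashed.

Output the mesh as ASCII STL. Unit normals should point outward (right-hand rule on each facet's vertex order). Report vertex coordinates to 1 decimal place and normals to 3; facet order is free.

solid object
 facet normal -0.486 -0.734 -0.474
  outer loop
   vertex 2.8 0.2 3.4
   vertex 0.2 3.6 0.8
   vertex 4.0 1.6 0.0
  endloop
 endfacet
 facet normal -0.170 0.070 -0.983
  outer loop
   vertex 1.6 4.2 0.6
   vertex 4.0 1.6 0.0
   vertex 0.2 3.6 0.8
  endloop
 endfacet
 facet normal -0.353 0.904 0.241
  outer loop
   vertex 1.6 3.4 3.6
   vertex 1.6 4.2 0.6
   vertex 0.2 3.6 0.8
  endloop
 endfacet
 facet normal -0.741 -0.660 -0.122
  outer loop
   vertex 1.6 1.4 4.2
   vertex 0.2 3.6 0.8
   vertex 2.8 0.2 3.4
  endloop
 endfacet
 facet normal -0.882 0.135 0.451
  outer loop
   vertex 1.6 1.4 4.2
   vertex 1.6 3.4 3.6
   vertex 0.2 3.6 0.8
  endloop
 endfacet
 facet normal 0.147 -0.442 0.885
  outer loop
   vertex 3.4 1.2 3.8
   vertex 1.6 1.4 4.2
   vertex 2.8 0.2 3.4
  endloop
 endfacet
 facet normal 0.238 0.279 0.930
  outer loop
   vertex 3.4 1.2 3.8
   vertex 1.6 3.4 3.6
   vertex 1.6 1.4 4.2
  endloop
 endfacet
 facet normal 0.625 0.669 -0.402
  outer loop
   vertex 4.0 2.2 1.0
   vertex 4.0 1.6 0.0
   vertex 1.6 4.2 0.6
  endloop
 endfacet
 facet normal 0.606 0.768 0.205
  outer loop
   vertex 4.0 2.2 1.0
   vertex 1.6 4.2 0.6
   vertex 1.6 3.4 3.6
  endloop
 endfacet
 facet normal 0.703 0.609 0.368
  outer loop
   vertex 4.0 2.2 1.0
   vertex 1.6 3.4 3.6
   vertex 3.4 1.2 3.8
  endloop
 endfacet
 facet normal 1.000 0.000 0.000
  outer loop
   vertex 4.0 1.0 2.6
   vertex 4.0 1.6 0.0
   vertex 4.0 2.2 1.0
  endloop
 endfacet
 facet normal 0.826 0.451 0.338
  outer loop
   vertex 4.0 1.0 2.6
   vertex 4.0 2.2 1.0
   vertex 3.4 1.2 3.8
  endloop
 endfacet
 facet normal 0.447 -0.872 -0.201
  outer loop
   vertex 4.0 1.0 2.6
   vertex 2.8 0.2 3.4
   vertex 4.0 1.6 0.0
  endloop
 endfacet
 facet normal 0.682 -0.585 0.439
  outer loop
   vertex 4.0 1.0 2.6
   vertex 3.4 1.2 3.8
   vertex 2.8 0.2 3.4
  endloop
 endfacet
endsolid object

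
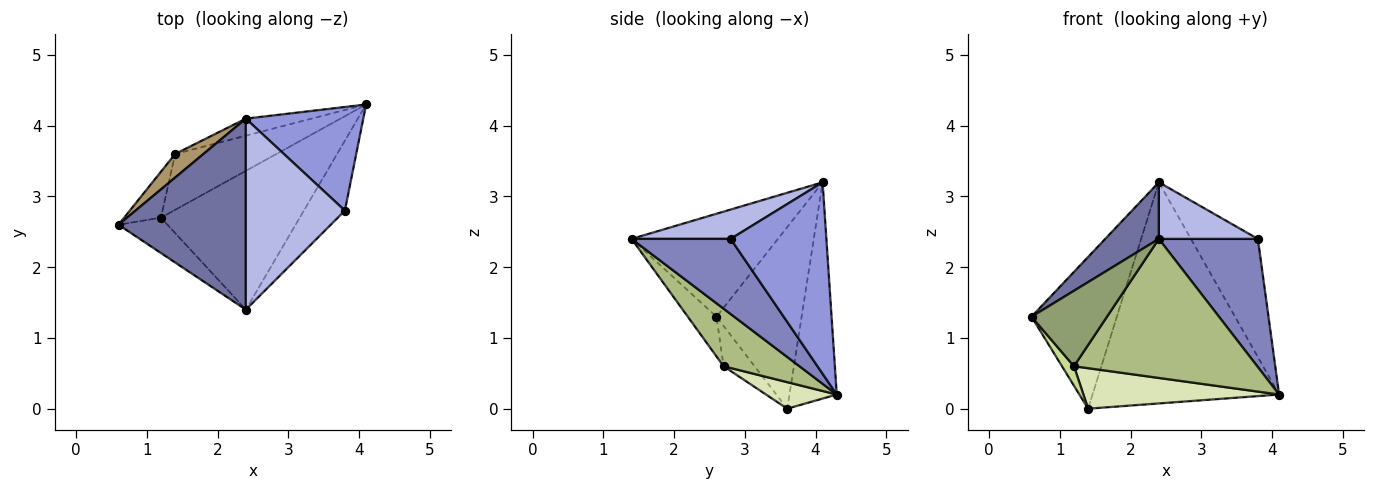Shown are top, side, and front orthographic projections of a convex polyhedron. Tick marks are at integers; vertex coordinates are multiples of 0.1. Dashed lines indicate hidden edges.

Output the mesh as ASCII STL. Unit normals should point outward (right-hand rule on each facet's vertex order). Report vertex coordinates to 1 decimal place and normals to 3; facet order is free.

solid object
 facet normal -0.613 -0.225 0.758
  outer loop
   vertex 2.4 4.1 3.2
   vertex 0.6 2.6 1.3
   vertex 2.4 1.4 2.4
  endloop
 endfacet
 facet normal 0.660 -0.660 -0.360
  outer loop
   vertex 3.8 2.8 2.4
   vertex 2.4 1.4 2.4
   vertex 4.1 4.3 0.2
  endloop
 endfacet
 facet normal 0.732 0.512 0.449
  outer loop
   vertex 3.8 2.8 2.4
   vertex 4.1 4.3 0.2
   vertex 2.4 4.1 3.2
  endloop
 endfacet
 facet normal 0.273 -0.273 0.922
  outer loop
   vertex 3.8 2.8 2.4
   vertex 2.4 4.1 3.2
   vertex 2.4 1.4 2.4
  endloop
 endfacet
 facet normal -0.326 -0.856 -0.401
  outer loop
   vertex 1.2 2.7 0.6
   vertex 2.4 1.4 2.4
   vertex 0.6 2.6 1.3
  endloop
 endfacet
 facet normal 0.281 -0.679 -0.678
  outer loop
   vertex 1.2 2.7 0.6
   vertex 4.1 4.3 0.2
   vertex 2.4 1.4 2.4
  endloop
 endfacet
 facet normal -0.710 -0.274 -0.648
  outer loop
   vertex 1.4 3.6 0.0
   vertex 1.2 2.7 0.6
   vertex 0.6 2.6 1.3
  endloop
 endfacet
 facet normal 0.208 -0.574 -0.792
  outer loop
   vertex 1.4 3.6 0.0
   vertex 4.1 4.3 0.2
   vertex 1.2 2.7 0.6
  endloop
 endfacet
 facet normal -0.702 0.704 0.109
  outer loop
   vertex 1.4 3.6 0.0
   vertex 0.6 2.6 1.3
   vertex 2.4 4.1 3.2
  endloop
 endfacet
 facet normal -0.245 0.967 -0.074
  outer loop
   vertex 1.4 3.6 0.0
   vertex 2.4 4.1 3.2
   vertex 4.1 4.3 0.2
  endloop
 endfacet
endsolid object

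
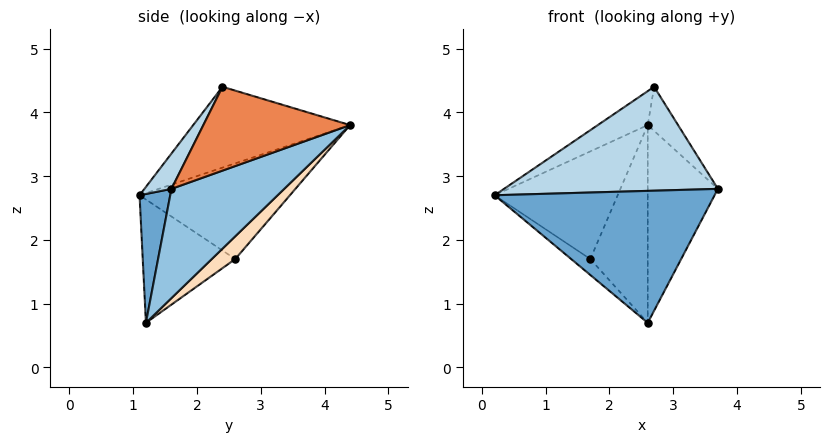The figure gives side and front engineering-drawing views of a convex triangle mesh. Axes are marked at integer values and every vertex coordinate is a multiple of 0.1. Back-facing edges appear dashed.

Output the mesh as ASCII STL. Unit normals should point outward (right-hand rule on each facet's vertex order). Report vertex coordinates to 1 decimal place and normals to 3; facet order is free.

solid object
 facet normal 0.137 -0.984 0.115
  outer loop
   vertex 2.6 1.2 0.7
   vertex 3.7 1.6 2.8
   vertex 0.2 1.1 2.7
  endloop
 endfacet
 facet normal 0.745 0.464 -0.479
  outer loop
   vertex 2.6 1.2 0.7
   vertex 2.6 4.4 3.8
   vertex 3.7 1.6 2.8
  endloop
 endfacet
 facet normal 0.109 -0.860 0.498
  outer loop
   vertex 2.7 2.4 4.4
   vertex 0.2 1.1 2.7
   vertex 3.7 1.6 2.8
  endloop
 endfacet
 facet normal -0.619 0.197 0.760
  outer loop
   vertex 2.7 2.4 4.4
   vertex 2.6 4.4 3.8
   vertex 0.2 1.1 2.7
  endloop
 endfacet
 facet normal 0.872 0.180 0.455
  outer loop
   vertex 2.7 2.4 4.4
   vertex 3.7 1.6 2.8
   vertex 2.6 4.4 3.8
  endloop
 endfacet
 facet normal -0.757 0.620 -0.207
  outer loop
   vertex 1.7 2.6 1.7
   vertex 0.2 1.1 2.7
   vertex 2.6 4.4 3.8
  endloop
 endfacet
 facet normal -0.638 0.132 -0.759
  outer loop
   vertex 1.7 2.6 1.7
   vertex 2.6 1.2 0.7
   vertex 0.2 1.1 2.7
  endloop
 endfacet
 facet normal 0.273 0.669 -0.691
  outer loop
   vertex 1.7 2.6 1.7
   vertex 2.6 4.4 3.8
   vertex 2.6 1.2 0.7
  endloop
 endfacet
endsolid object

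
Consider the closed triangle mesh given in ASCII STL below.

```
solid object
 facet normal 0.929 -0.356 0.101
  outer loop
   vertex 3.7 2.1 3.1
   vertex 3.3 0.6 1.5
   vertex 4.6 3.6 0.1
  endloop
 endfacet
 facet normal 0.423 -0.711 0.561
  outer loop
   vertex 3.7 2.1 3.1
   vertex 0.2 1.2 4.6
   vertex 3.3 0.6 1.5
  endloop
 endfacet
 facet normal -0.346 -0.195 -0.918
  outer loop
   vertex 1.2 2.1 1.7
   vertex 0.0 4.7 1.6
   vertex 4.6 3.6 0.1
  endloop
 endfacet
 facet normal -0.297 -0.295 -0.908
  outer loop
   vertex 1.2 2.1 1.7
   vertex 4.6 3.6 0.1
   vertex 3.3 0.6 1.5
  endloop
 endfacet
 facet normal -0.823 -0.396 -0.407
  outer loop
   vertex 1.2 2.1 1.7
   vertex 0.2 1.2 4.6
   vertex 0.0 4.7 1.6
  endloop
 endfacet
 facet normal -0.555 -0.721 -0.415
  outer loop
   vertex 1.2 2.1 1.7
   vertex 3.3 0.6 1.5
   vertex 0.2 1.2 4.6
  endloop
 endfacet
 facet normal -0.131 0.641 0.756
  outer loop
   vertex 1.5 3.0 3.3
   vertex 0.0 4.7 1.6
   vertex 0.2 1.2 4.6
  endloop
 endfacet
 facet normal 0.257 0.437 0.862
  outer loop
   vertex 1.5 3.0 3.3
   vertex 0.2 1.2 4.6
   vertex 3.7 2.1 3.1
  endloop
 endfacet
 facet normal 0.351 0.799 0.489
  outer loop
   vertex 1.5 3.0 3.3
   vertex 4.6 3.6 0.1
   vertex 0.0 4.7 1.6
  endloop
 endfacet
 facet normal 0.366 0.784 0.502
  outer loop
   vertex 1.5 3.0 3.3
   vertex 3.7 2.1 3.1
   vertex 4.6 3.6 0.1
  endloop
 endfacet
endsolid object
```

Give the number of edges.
15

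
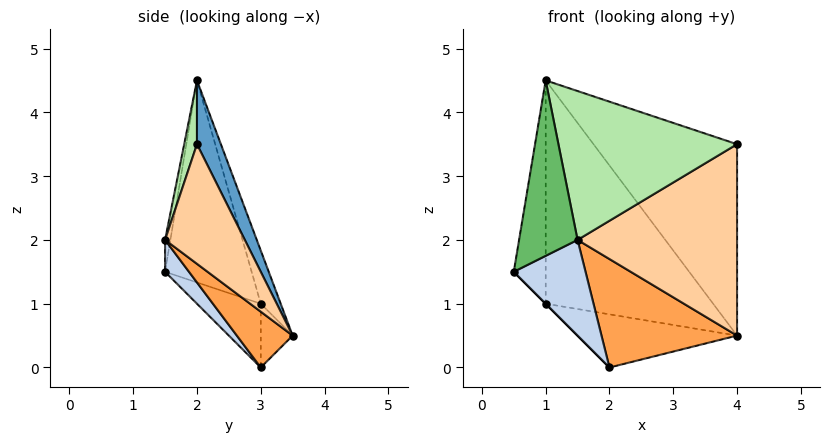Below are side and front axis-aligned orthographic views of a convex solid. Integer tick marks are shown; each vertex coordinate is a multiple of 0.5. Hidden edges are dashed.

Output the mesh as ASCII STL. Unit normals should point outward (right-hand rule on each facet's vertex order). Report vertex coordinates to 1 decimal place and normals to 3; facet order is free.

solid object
 facet normal 0.147 0.885 0.442
  outer loop
   vertex 4.0 2.0 3.5
   vertex 4.0 3.5 0.5
   vertex 1.0 2.0 4.5
  endloop
 endfacet
 facet normal 0.267 -0.802 -0.535
  outer loop
   vertex 1.5 1.5 2.0
   vertex 0.5 1.5 1.5
   vertex 2.0 3.0 0.0
  endloop
 endfacet
 facet normal 0.327 -0.793 -0.513
  outer loop
   vertex 1.5 1.5 2.0
   vertex 2.0 3.0 0.0
   vertex 4.0 3.5 0.5
  endloop
 endfacet
 facet normal 0.408 -0.816 -0.408
  outer loop
   vertex 1.5 1.5 2.0
   vertex 4.0 3.5 0.5
   vertex 4.0 2.0 3.5
  endloop
 endfacet
 facet normal -0.089 -0.980 0.178
  outer loop
   vertex 1.5 1.5 2.0
   vertex 1.0 2.0 4.5
   vertex 0.5 1.5 1.5
  endloop
 endfacet
 facet normal 0.070 -0.975 0.209
  outer loop
   vertex 1.5 1.5 2.0
   vertex 4.0 2.0 3.5
   vertex 1.0 2.0 4.5
  endloop
 endfacet
 facet normal -0.707 0.000 -0.707
  outer loop
   vertex 1.0 3.0 1.0
   vertex 2.0 3.0 0.0
   vertex 0.5 1.5 1.5
  endloop
 endfacet
 facet normal -0.934 0.344 0.098
  outer loop
   vertex 1.0 3.0 1.0
   vertex 0.5 1.5 1.5
   vertex 1.0 2.0 4.5
  endloop
 endfacet
 facet normal -0.192 0.962 -0.192
  outer loop
   vertex 1.0 3.0 1.0
   vertex 4.0 3.5 0.5
   vertex 2.0 3.0 0.0
  endloop
 endfacet
 facet normal -0.114 0.955 0.273
  outer loop
   vertex 1.0 3.0 1.0
   vertex 1.0 2.0 4.5
   vertex 4.0 3.5 0.5
  endloop
 endfacet
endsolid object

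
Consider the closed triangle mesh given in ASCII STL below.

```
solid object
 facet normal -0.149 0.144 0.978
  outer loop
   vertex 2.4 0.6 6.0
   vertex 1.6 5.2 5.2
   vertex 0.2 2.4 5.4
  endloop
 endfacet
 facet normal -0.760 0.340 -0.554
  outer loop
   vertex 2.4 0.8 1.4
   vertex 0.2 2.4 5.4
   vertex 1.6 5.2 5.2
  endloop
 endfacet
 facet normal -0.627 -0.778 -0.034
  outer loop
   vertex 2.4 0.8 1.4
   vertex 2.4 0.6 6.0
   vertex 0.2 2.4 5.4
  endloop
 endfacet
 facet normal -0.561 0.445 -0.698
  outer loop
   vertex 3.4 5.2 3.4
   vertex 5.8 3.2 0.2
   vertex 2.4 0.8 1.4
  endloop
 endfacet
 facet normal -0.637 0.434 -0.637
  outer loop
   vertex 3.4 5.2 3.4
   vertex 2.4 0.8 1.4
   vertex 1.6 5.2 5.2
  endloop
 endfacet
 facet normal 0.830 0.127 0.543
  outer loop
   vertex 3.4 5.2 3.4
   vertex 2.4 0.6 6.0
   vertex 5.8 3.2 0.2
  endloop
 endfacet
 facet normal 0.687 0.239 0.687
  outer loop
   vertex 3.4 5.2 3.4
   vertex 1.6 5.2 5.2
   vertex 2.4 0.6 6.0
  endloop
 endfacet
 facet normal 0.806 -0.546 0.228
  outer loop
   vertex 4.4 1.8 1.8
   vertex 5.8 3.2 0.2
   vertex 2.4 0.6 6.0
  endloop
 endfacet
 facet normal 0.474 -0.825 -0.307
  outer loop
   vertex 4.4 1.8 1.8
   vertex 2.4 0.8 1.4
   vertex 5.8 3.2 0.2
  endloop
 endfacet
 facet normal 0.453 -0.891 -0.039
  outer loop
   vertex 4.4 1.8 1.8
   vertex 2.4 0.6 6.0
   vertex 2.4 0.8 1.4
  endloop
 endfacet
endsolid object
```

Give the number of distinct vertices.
7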